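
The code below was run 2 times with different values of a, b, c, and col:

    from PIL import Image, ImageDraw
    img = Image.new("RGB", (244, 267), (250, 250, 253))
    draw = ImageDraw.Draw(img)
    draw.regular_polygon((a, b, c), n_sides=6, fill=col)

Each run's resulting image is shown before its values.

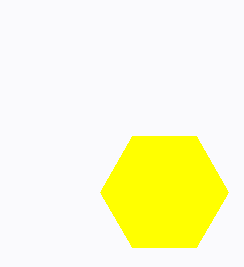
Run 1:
a = 164; b = 192; c = 64; col = 'yellow'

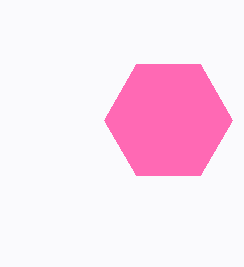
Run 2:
a = 168; b = 120; c = 64; col = 'hotpink'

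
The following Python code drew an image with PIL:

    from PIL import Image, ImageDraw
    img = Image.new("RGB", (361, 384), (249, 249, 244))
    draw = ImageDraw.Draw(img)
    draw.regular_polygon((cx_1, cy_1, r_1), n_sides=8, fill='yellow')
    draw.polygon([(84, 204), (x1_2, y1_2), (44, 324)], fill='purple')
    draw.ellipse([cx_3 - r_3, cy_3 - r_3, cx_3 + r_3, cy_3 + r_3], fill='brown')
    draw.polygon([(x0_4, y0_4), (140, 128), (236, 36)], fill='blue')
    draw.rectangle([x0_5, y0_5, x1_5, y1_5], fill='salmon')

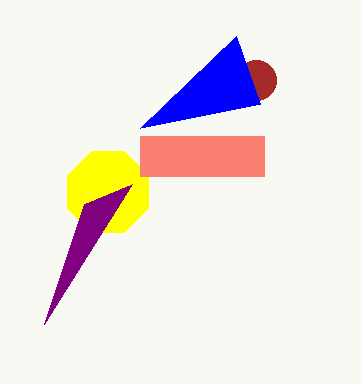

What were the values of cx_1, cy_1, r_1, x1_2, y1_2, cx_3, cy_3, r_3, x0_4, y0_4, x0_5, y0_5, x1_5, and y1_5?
cx_1 = 108
cy_1 = 192
r_1 = 44
x1_2 = 132
y1_2 = 184
cx_3 = 256
cy_3 = 80
r_3 = 20
x0_4 = 260
y0_4 = 104
x0_5 = 140
y0_5 = 136
x1_5 = 264
y1_5 = 176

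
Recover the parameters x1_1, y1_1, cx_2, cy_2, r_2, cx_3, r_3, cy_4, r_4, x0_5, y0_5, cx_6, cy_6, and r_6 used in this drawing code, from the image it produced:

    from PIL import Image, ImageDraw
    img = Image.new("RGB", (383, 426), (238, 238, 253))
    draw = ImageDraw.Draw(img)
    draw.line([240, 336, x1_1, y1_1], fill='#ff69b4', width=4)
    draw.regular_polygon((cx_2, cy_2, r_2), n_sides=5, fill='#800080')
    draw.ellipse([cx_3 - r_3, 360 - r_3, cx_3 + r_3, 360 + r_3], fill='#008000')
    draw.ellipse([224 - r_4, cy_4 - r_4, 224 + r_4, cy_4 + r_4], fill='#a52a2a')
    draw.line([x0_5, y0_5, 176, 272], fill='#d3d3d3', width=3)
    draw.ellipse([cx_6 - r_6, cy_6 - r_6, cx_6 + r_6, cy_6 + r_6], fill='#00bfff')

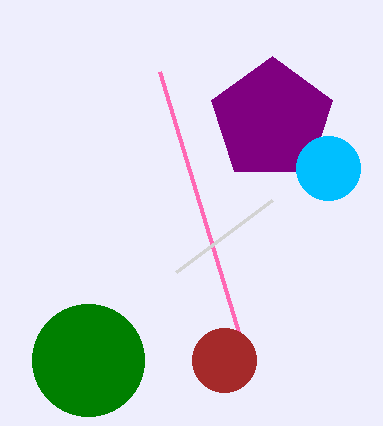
x1_1 = 160, y1_1 = 72, cx_2 = 272, cy_2 = 120, r_2 = 64, cx_3 = 88, r_3 = 56, cy_4 = 360, r_4 = 32, x0_5 = 272, y0_5 = 200, cx_6 = 328, cy_6 = 168, r_6 = 32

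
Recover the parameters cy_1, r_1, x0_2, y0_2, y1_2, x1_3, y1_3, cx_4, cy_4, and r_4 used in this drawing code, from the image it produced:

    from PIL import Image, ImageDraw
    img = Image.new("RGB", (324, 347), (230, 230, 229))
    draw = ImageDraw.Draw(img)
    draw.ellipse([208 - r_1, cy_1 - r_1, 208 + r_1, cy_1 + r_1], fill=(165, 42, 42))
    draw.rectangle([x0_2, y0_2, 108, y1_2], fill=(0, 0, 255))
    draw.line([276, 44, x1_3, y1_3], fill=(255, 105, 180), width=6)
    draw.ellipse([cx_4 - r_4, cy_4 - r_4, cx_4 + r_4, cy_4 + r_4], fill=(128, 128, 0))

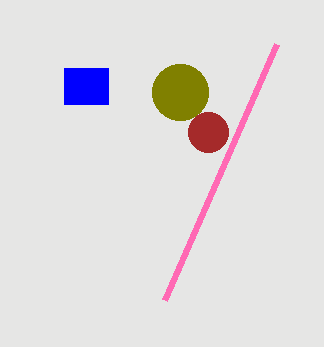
cy_1 = 132
r_1 = 20
x0_2 = 64
y0_2 = 68
y1_2 = 104
x1_3 = 164
y1_3 = 300
cx_4 = 180
cy_4 = 92
r_4 = 28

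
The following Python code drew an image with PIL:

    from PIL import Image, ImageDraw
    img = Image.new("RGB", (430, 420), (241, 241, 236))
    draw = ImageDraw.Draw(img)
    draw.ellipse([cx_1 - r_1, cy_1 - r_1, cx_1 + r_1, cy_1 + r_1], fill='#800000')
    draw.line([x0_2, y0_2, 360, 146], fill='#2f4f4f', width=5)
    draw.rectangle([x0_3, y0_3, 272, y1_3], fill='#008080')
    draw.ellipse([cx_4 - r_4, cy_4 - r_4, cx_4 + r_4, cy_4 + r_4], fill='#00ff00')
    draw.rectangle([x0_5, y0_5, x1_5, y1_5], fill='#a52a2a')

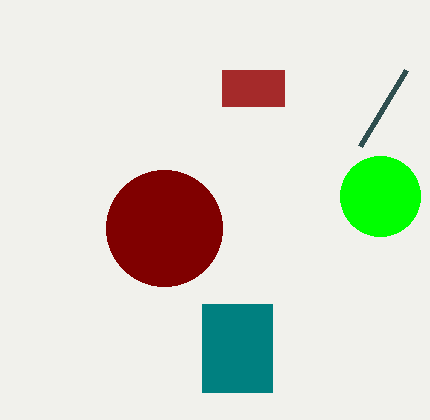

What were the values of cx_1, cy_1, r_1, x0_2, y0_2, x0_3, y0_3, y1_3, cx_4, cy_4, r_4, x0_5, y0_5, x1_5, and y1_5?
cx_1 = 164
cy_1 = 228
r_1 = 58
x0_2 = 406
y0_2 = 70
x0_3 = 202
y0_3 = 304
y1_3 = 392
cx_4 = 380
cy_4 = 196
r_4 = 40
x0_5 = 222
y0_5 = 70
x1_5 = 284
y1_5 = 106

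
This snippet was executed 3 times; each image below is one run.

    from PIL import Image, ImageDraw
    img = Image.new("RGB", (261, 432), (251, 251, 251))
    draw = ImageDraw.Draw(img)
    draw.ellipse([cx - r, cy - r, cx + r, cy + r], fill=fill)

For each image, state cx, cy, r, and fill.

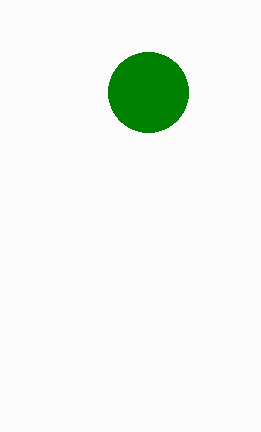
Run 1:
cx = 148, cy = 92, r = 40, fill = 'green'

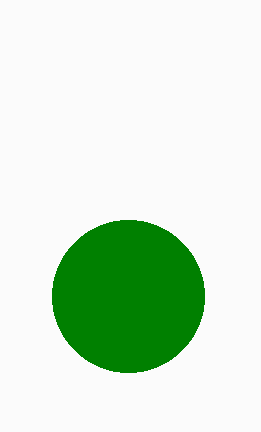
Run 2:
cx = 128; cy = 296; r = 76; fill = 'green'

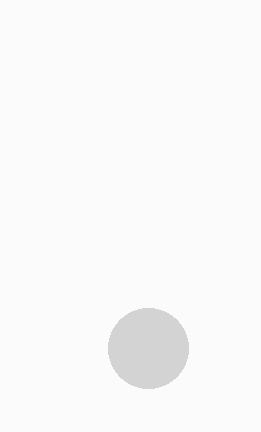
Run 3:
cx = 148
cy = 348
r = 40
fill = 'lightgray'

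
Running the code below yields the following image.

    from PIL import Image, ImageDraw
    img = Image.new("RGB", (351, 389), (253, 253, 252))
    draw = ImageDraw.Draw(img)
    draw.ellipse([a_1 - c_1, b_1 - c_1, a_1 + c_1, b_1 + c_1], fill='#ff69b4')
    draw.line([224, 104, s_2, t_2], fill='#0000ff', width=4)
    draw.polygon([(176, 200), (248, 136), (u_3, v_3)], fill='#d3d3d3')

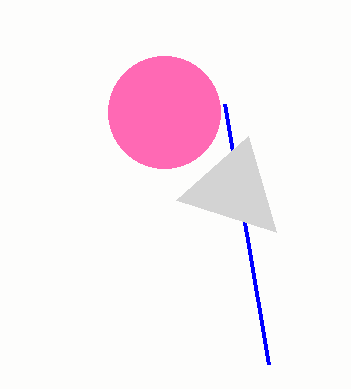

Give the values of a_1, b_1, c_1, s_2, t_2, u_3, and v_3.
a_1 = 164, b_1 = 112, c_1 = 56, s_2 = 268, t_2 = 364, u_3 = 276, v_3 = 232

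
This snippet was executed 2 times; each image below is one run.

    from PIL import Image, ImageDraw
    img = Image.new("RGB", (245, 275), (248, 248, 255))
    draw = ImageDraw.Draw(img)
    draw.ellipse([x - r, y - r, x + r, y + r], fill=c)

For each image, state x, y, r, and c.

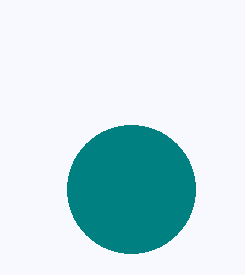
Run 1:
x = 131; y = 189; r = 64; c = 'teal'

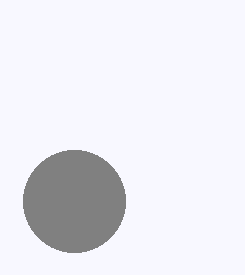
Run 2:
x = 74
y = 201
r = 51
c = 'gray'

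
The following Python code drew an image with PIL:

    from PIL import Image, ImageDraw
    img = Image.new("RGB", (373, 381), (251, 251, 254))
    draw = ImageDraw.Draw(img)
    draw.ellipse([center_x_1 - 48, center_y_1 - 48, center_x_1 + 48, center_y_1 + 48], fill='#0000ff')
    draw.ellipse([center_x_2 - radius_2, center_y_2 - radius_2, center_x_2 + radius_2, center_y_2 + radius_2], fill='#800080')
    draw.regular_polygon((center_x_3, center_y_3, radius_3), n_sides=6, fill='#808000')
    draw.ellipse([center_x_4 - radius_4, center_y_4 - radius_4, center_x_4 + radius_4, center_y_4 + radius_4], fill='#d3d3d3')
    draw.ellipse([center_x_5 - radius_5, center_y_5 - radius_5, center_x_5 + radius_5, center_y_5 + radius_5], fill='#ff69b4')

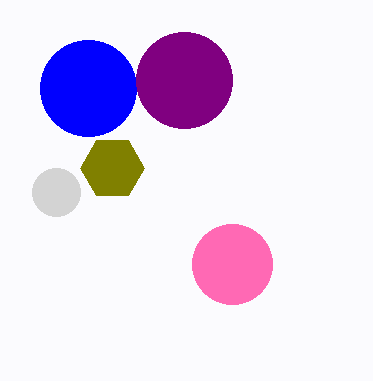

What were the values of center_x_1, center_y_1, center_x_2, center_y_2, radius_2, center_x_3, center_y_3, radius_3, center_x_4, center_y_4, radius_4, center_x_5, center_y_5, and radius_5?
center_x_1 = 88
center_y_1 = 88
center_x_2 = 184
center_y_2 = 80
radius_2 = 48
center_x_3 = 112
center_y_3 = 168
radius_3 = 32
center_x_4 = 56
center_y_4 = 192
radius_4 = 24
center_x_5 = 232
center_y_5 = 264
radius_5 = 40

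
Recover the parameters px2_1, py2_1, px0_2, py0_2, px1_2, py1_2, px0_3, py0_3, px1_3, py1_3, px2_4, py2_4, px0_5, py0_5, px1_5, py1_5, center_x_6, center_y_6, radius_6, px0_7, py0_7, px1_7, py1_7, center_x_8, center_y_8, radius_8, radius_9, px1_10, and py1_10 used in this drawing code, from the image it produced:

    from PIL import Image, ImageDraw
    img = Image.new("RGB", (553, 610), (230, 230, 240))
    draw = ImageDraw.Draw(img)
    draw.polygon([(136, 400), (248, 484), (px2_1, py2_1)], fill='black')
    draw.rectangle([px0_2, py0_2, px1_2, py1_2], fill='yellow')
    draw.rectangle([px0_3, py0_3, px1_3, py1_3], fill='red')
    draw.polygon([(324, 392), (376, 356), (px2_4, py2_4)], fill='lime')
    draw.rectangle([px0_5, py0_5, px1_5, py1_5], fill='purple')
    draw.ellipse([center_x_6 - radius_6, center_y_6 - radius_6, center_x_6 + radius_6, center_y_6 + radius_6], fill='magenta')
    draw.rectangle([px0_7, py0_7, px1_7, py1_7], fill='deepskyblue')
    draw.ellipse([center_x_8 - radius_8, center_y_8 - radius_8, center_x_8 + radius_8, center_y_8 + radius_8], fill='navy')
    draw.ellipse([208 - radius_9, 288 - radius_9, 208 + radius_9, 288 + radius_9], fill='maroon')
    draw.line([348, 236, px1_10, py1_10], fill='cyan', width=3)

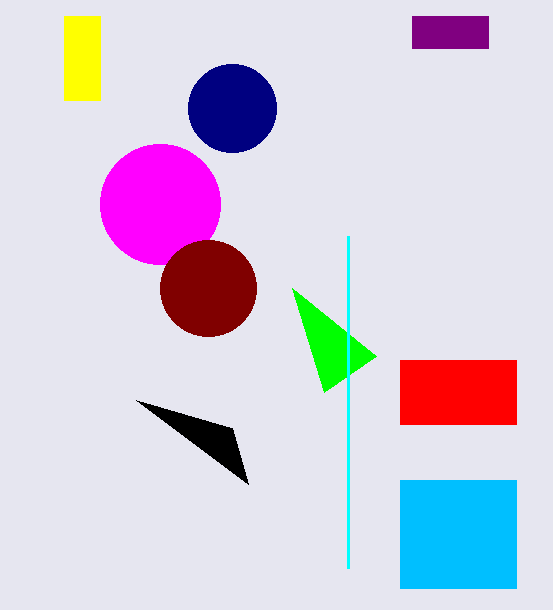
px2_1 = 232; py2_1 = 428; px0_2 = 64; py0_2 = 16; px1_2 = 100; py1_2 = 100; px0_3 = 400; py0_3 = 360; px1_3 = 516; py1_3 = 424; px2_4 = 292; py2_4 = 288; px0_5 = 412; py0_5 = 16; px1_5 = 488; py1_5 = 48; center_x_6 = 160; center_y_6 = 204; radius_6 = 60; px0_7 = 400; py0_7 = 480; px1_7 = 516; py1_7 = 588; center_x_8 = 232; center_y_8 = 108; radius_8 = 44; radius_9 = 48; px1_10 = 348; py1_10 = 568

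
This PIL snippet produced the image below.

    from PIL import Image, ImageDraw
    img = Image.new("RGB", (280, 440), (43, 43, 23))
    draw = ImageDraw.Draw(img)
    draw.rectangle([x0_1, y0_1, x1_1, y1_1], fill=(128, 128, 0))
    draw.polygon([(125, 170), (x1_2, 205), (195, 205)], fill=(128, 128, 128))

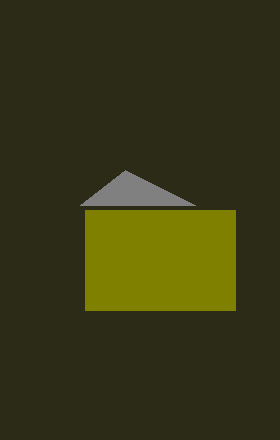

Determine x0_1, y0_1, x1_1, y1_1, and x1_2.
x0_1 = 85, y0_1 = 210, x1_1 = 235, y1_1 = 310, x1_2 = 80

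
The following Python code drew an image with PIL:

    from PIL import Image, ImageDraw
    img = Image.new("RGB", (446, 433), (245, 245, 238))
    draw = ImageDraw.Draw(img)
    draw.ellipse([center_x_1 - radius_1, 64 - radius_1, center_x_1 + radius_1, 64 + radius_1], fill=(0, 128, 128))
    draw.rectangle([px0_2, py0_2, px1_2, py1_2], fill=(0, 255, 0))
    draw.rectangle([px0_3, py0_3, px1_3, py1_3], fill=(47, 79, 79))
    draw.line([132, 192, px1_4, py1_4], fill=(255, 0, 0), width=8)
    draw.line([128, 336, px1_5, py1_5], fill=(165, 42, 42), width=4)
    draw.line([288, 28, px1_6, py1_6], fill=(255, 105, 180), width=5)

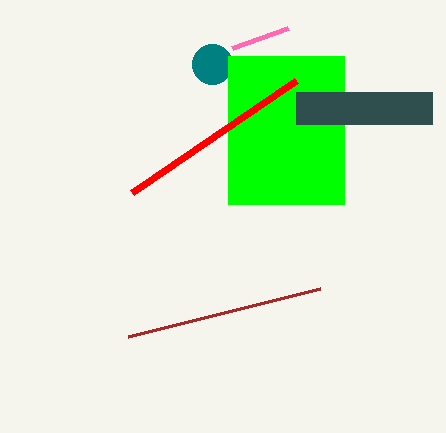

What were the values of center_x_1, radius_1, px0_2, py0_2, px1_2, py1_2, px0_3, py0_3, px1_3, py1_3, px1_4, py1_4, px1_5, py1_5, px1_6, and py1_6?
center_x_1 = 212; radius_1 = 20; px0_2 = 228; py0_2 = 56; px1_2 = 344; py1_2 = 204; px0_3 = 296; py0_3 = 92; px1_3 = 432; py1_3 = 124; px1_4 = 296; py1_4 = 80; px1_5 = 320; py1_5 = 288; px1_6 = 232; py1_6 = 48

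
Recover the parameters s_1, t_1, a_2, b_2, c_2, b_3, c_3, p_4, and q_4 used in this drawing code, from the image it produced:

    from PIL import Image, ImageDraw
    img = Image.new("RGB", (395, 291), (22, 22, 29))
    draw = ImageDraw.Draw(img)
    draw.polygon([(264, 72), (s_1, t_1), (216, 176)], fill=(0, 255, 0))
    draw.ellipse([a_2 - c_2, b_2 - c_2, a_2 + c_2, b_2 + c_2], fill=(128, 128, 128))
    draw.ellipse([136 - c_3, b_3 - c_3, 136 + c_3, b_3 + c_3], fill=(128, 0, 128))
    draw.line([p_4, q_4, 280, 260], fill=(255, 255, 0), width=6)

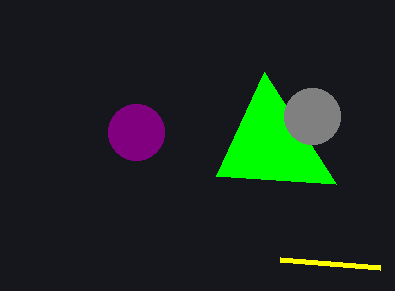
s_1 = 336
t_1 = 184
a_2 = 312
b_2 = 116
c_2 = 28
b_3 = 132
c_3 = 28
p_4 = 380
q_4 = 268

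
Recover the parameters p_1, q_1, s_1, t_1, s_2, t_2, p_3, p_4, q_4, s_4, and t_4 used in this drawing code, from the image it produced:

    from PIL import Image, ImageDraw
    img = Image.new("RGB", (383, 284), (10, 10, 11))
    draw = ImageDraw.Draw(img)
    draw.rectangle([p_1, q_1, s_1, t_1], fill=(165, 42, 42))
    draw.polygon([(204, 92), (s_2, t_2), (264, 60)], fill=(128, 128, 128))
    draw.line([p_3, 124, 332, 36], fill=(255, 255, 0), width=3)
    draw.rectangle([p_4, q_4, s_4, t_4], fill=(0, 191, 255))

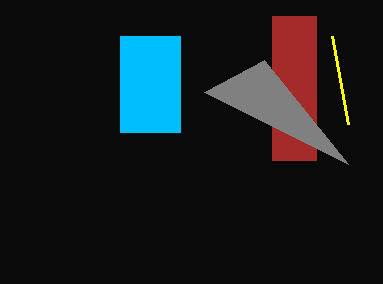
p_1 = 272; q_1 = 16; s_1 = 316; t_1 = 160; s_2 = 348; t_2 = 164; p_3 = 348; p_4 = 120; q_4 = 36; s_4 = 180; t_4 = 132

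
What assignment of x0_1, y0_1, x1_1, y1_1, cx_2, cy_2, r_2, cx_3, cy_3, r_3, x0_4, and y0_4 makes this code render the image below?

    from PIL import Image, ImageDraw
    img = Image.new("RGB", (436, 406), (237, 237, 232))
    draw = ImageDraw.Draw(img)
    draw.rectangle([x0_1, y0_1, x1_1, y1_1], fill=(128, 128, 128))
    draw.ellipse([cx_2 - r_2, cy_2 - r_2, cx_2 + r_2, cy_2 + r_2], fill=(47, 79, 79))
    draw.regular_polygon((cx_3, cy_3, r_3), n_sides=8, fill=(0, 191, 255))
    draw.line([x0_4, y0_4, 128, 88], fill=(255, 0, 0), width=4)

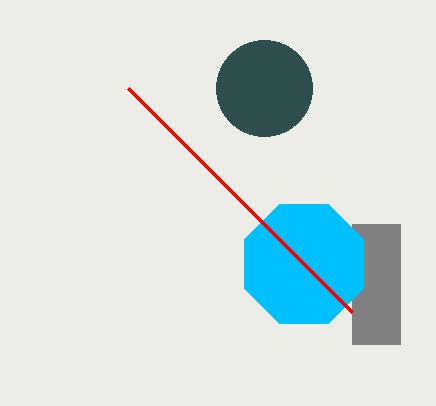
x0_1 = 352, y0_1 = 224, x1_1 = 400, y1_1 = 344, cx_2 = 264, cy_2 = 88, r_2 = 48, cx_3 = 304, cy_3 = 264, r_3 = 64, x0_4 = 352, y0_4 = 312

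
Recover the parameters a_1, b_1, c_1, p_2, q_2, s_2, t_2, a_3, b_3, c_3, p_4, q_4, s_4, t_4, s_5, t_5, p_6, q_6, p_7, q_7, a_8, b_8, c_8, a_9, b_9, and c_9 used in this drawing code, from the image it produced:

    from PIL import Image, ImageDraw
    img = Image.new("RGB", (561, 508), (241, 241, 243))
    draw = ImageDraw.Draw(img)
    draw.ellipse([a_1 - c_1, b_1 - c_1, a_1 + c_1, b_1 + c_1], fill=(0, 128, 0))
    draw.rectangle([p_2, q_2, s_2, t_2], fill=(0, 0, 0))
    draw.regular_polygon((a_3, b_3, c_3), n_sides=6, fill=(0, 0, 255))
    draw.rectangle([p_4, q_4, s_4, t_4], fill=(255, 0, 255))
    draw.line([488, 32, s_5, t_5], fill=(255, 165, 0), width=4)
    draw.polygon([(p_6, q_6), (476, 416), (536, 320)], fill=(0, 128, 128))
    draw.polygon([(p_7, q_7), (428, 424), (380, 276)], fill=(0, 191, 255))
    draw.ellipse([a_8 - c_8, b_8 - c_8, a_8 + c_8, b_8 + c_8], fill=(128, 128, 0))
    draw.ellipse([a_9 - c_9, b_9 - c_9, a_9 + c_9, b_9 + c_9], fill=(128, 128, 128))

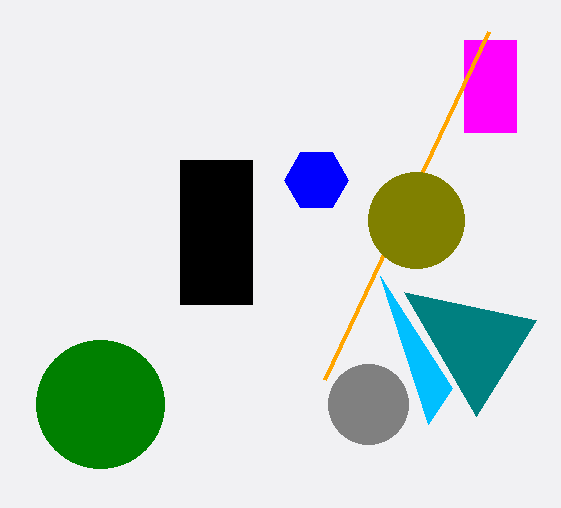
a_1 = 100
b_1 = 404
c_1 = 64
p_2 = 180
q_2 = 160
s_2 = 252
t_2 = 304
a_3 = 316
b_3 = 180
c_3 = 32
p_4 = 464
q_4 = 40
s_4 = 516
t_4 = 132
s_5 = 324
t_5 = 380
p_6 = 404
q_6 = 292
p_7 = 452
q_7 = 388
a_8 = 416
b_8 = 220
c_8 = 48
a_9 = 368
b_9 = 404
c_9 = 40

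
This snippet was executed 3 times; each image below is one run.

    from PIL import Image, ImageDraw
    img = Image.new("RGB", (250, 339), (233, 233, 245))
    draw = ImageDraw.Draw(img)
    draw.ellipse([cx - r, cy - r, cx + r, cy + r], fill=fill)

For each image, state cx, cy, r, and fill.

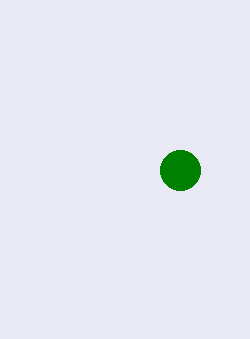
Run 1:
cx = 180; cy = 170; r = 20; fill = 'green'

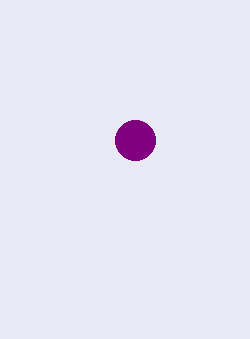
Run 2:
cx = 135
cy = 140
r = 20
fill = 'purple'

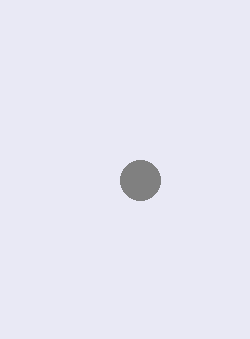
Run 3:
cx = 140
cy = 180
r = 20
fill = 'gray'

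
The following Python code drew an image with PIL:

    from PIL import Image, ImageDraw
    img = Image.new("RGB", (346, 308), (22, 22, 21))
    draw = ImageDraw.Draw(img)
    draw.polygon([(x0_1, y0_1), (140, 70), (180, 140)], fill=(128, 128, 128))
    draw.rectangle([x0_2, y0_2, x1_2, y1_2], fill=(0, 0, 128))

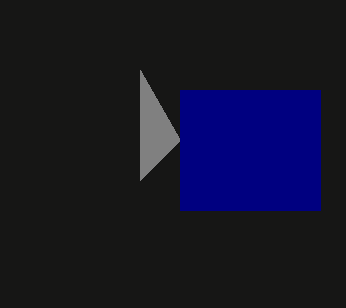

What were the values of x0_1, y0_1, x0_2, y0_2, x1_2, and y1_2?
x0_1 = 140, y0_1 = 180, x0_2 = 180, y0_2 = 90, x1_2 = 320, y1_2 = 210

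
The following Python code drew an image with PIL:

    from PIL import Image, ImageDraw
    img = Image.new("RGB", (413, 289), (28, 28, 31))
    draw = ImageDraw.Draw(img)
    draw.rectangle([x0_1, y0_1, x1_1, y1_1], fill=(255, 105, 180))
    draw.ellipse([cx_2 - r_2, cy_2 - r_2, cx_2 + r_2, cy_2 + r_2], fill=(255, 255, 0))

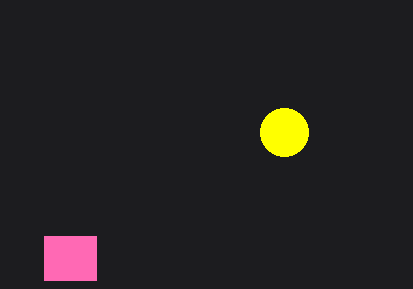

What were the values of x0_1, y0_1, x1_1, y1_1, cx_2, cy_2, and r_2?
x0_1 = 44, y0_1 = 236, x1_1 = 96, y1_1 = 280, cx_2 = 284, cy_2 = 132, r_2 = 24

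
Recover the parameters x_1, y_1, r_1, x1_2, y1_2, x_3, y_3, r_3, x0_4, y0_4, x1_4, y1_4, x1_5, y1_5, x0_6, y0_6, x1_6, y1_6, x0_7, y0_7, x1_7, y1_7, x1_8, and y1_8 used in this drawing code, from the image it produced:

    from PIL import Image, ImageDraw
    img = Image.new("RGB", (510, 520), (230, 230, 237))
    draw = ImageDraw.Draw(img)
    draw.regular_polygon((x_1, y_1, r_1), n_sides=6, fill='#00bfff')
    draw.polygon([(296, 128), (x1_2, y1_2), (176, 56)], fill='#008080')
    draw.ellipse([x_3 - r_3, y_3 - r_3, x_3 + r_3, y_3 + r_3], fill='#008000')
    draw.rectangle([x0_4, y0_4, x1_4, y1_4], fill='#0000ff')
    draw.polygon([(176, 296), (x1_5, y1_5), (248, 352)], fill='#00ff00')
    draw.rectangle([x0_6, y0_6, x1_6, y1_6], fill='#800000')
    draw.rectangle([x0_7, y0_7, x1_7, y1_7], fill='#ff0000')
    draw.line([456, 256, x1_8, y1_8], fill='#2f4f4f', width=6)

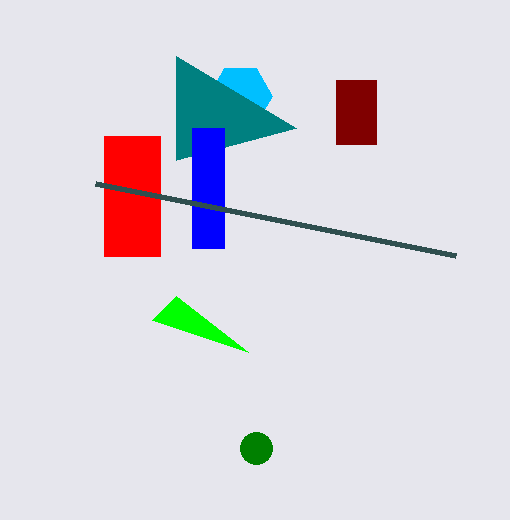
x_1 = 240, y_1 = 96, r_1 = 32, x1_2 = 176, y1_2 = 160, x_3 = 256, y_3 = 448, r_3 = 16, x0_4 = 192, y0_4 = 128, x1_4 = 224, y1_4 = 248, x1_5 = 152, y1_5 = 320, x0_6 = 336, y0_6 = 80, x1_6 = 376, y1_6 = 144, x0_7 = 104, y0_7 = 136, x1_7 = 160, y1_7 = 256, x1_8 = 96, y1_8 = 184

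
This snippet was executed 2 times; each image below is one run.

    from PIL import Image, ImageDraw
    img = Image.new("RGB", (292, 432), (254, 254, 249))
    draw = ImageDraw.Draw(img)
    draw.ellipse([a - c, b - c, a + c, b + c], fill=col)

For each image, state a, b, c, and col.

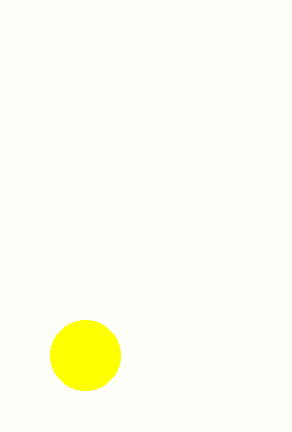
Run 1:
a = 85; b = 355; c = 35; col = 'yellow'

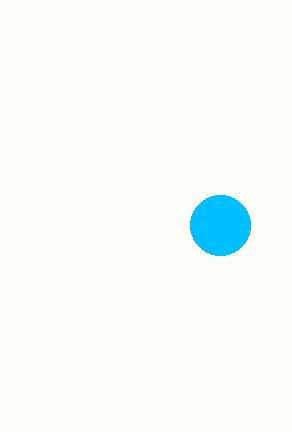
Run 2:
a = 220, b = 225, c = 30, col = 'deepskyblue'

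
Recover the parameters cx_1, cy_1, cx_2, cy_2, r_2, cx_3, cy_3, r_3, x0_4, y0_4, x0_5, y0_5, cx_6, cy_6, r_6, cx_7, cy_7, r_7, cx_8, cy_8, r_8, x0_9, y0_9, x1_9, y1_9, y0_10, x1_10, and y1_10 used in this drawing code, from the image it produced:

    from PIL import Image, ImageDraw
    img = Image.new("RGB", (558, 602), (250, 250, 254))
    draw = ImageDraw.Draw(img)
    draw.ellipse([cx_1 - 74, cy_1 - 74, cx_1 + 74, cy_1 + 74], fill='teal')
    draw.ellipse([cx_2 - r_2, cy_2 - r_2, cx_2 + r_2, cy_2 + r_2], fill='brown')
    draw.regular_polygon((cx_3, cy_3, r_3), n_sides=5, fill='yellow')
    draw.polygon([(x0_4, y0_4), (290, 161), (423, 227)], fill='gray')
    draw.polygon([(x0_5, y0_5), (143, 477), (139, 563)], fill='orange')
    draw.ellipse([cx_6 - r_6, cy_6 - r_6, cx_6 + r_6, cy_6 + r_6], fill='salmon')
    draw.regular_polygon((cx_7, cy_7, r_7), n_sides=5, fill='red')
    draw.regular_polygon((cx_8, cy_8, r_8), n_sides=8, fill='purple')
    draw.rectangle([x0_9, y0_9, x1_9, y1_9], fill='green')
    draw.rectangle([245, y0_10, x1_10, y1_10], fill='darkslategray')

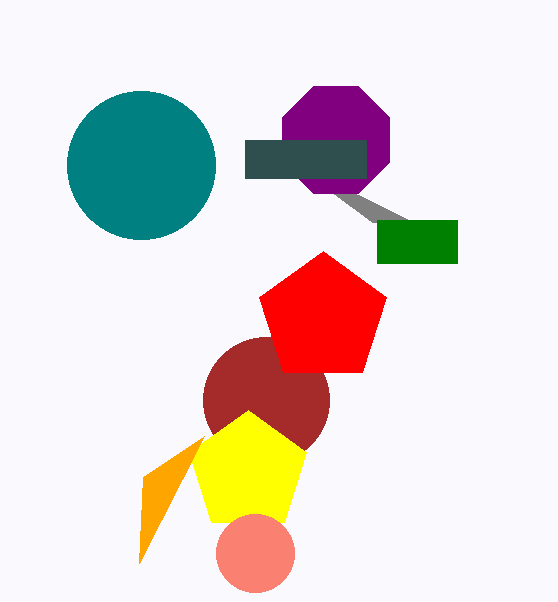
cx_1 = 141; cy_1 = 165; cx_2 = 266; cy_2 = 400; r_2 = 63; cx_3 = 248; cy_3 = 472; r_3 = 62; x0_4 = 372; y0_4 = 222; x0_5 = 204; y0_5 = 436; cx_6 = 255; cy_6 = 553; r_6 = 39; cx_7 = 323; cy_7 = 318; r_7 = 67; cx_8 = 336; cy_8 = 140; r_8 = 58; x0_9 = 377; y0_9 = 220; x1_9 = 457; y1_9 = 263; y0_10 = 140; x1_10 = 366; y1_10 = 178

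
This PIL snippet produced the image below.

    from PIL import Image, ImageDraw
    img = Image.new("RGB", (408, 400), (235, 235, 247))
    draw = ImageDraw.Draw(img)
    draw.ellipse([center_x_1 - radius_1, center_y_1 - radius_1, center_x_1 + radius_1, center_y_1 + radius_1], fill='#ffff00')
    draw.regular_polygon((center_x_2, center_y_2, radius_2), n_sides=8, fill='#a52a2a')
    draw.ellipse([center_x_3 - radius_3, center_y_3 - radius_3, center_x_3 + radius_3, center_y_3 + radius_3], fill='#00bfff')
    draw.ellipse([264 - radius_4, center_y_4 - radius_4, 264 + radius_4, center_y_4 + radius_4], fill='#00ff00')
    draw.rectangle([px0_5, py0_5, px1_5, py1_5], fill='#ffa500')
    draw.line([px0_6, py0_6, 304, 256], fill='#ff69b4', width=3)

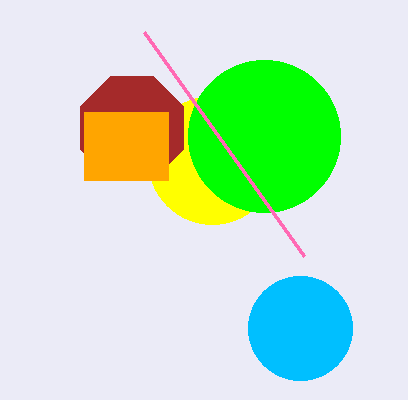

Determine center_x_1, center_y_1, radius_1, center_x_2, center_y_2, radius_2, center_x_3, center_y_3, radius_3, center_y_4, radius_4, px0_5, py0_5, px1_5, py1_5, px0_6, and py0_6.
center_x_1 = 212, center_y_1 = 160, radius_1 = 64, center_x_2 = 132, center_y_2 = 128, radius_2 = 56, center_x_3 = 300, center_y_3 = 328, radius_3 = 52, center_y_4 = 136, radius_4 = 76, px0_5 = 84, py0_5 = 112, px1_5 = 168, py1_5 = 180, px0_6 = 144, py0_6 = 32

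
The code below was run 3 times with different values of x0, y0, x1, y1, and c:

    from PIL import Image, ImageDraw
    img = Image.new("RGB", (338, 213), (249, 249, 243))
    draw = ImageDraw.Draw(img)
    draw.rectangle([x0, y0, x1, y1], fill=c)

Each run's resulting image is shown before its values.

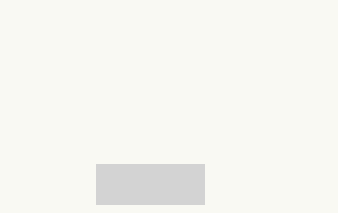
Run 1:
x0 = 96, y0 = 164, x1 = 204, y1 = 204, c = 'lightgray'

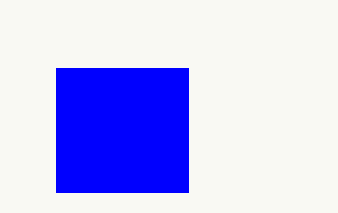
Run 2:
x0 = 56
y0 = 68
x1 = 188
y1 = 192
c = 'blue'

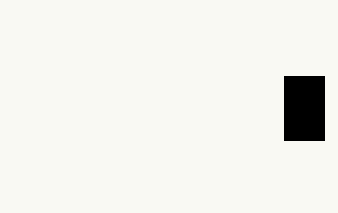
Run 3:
x0 = 284; y0 = 76; x1 = 324; y1 = 140; c = 'black'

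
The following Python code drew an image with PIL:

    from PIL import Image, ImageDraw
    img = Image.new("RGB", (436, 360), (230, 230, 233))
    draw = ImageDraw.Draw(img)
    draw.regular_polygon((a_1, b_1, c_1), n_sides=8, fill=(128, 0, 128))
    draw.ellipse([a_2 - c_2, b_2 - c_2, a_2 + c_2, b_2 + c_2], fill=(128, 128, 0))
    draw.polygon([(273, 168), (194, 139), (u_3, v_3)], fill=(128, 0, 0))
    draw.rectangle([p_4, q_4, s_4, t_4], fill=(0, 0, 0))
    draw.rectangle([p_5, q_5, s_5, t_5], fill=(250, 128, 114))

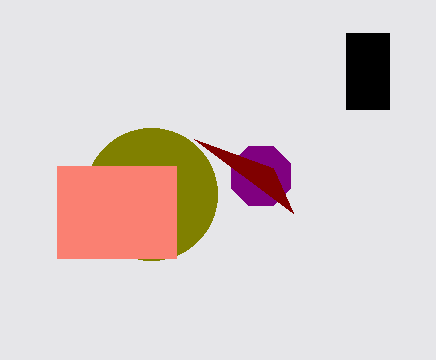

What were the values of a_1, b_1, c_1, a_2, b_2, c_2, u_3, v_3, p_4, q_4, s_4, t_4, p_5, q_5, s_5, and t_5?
a_1 = 261, b_1 = 176, c_1 = 32, a_2 = 151, b_2 = 194, c_2 = 66, u_3 = 293, v_3 = 213, p_4 = 346, q_4 = 33, s_4 = 389, t_4 = 109, p_5 = 57, q_5 = 166, s_5 = 176, t_5 = 258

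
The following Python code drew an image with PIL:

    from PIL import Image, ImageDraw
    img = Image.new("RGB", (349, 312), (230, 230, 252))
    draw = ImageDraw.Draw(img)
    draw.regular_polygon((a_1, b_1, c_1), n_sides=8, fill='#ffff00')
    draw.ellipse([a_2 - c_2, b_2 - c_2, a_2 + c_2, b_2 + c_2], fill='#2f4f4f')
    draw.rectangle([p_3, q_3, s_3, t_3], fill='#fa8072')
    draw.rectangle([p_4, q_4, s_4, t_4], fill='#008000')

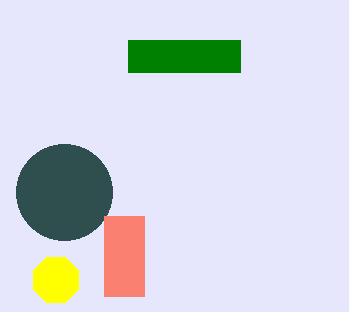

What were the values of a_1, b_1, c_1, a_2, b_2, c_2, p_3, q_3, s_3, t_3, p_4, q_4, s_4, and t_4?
a_1 = 56, b_1 = 280, c_1 = 24, a_2 = 64, b_2 = 192, c_2 = 48, p_3 = 104, q_3 = 216, s_3 = 144, t_3 = 296, p_4 = 128, q_4 = 40, s_4 = 240, t_4 = 72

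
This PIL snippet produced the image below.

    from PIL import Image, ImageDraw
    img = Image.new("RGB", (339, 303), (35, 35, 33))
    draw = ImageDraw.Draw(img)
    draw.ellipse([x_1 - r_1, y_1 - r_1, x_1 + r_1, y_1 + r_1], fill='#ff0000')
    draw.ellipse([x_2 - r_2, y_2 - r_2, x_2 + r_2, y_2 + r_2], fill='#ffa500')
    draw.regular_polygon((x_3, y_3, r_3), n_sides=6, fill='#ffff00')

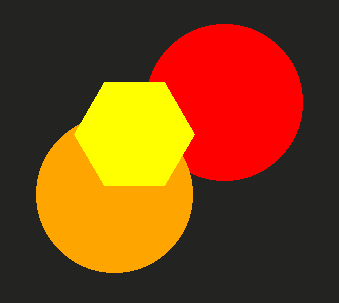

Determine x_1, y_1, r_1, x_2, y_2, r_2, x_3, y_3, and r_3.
x_1 = 224; y_1 = 102; r_1 = 78; x_2 = 114; y_2 = 194; r_2 = 78; x_3 = 134; y_3 = 134; r_3 = 60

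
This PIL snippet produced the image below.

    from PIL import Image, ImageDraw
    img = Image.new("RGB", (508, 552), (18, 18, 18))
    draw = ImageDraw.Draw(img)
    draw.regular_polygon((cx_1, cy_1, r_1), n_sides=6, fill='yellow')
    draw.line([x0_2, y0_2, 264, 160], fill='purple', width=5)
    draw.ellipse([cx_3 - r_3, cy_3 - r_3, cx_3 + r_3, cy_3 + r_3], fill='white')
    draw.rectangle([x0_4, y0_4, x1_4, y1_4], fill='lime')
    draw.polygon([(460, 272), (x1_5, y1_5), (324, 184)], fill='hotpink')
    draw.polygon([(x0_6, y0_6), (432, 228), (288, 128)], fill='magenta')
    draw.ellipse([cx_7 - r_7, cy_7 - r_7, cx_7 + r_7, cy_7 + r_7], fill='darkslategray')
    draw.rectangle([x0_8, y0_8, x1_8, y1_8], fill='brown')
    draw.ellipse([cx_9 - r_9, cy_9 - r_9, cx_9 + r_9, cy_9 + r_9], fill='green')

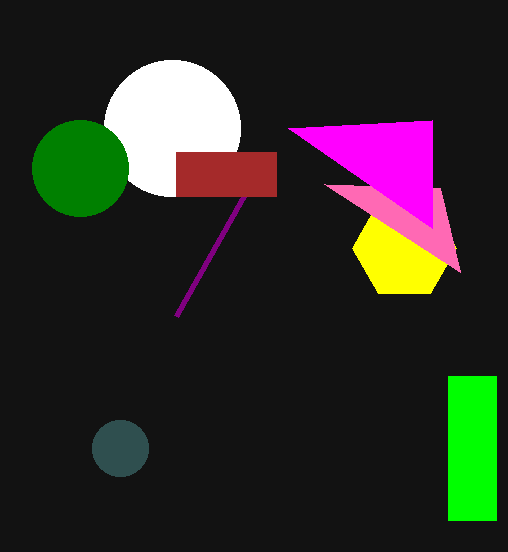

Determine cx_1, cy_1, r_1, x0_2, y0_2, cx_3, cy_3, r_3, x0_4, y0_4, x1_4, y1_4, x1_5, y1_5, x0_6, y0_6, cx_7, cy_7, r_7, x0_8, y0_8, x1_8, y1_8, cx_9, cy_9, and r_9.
cx_1 = 404
cy_1 = 248
r_1 = 52
x0_2 = 176
y0_2 = 316
cx_3 = 172
cy_3 = 128
r_3 = 68
x0_4 = 448
y0_4 = 376
x1_4 = 496
y1_4 = 520
x1_5 = 440
y1_5 = 188
x0_6 = 432
y0_6 = 120
cx_7 = 120
cy_7 = 448
r_7 = 28
x0_8 = 176
y0_8 = 152
x1_8 = 276
y1_8 = 196
cx_9 = 80
cy_9 = 168
r_9 = 48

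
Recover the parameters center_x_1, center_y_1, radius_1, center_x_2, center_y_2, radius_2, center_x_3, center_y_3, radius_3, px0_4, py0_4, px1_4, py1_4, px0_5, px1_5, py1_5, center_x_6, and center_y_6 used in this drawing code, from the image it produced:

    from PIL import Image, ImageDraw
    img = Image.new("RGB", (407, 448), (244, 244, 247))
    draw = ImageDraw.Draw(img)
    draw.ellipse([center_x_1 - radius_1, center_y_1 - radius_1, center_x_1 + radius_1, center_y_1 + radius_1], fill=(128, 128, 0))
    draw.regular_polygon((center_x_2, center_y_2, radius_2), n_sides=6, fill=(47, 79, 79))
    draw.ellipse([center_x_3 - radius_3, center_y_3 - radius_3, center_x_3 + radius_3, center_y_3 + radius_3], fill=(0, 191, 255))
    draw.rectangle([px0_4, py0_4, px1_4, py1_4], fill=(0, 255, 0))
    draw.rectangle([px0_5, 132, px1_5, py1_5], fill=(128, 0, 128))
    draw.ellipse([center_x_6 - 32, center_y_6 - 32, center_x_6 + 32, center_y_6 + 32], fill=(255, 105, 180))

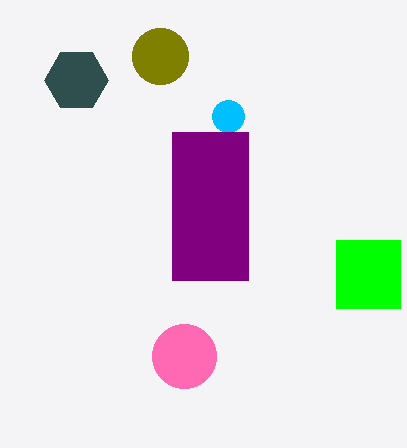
center_x_1 = 160
center_y_1 = 56
radius_1 = 28
center_x_2 = 76
center_y_2 = 80
radius_2 = 32
center_x_3 = 228
center_y_3 = 116
radius_3 = 16
px0_4 = 336
py0_4 = 240
px1_4 = 400
py1_4 = 308
px0_5 = 172
px1_5 = 248
py1_5 = 280
center_x_6 = 184
center_y_6 = 356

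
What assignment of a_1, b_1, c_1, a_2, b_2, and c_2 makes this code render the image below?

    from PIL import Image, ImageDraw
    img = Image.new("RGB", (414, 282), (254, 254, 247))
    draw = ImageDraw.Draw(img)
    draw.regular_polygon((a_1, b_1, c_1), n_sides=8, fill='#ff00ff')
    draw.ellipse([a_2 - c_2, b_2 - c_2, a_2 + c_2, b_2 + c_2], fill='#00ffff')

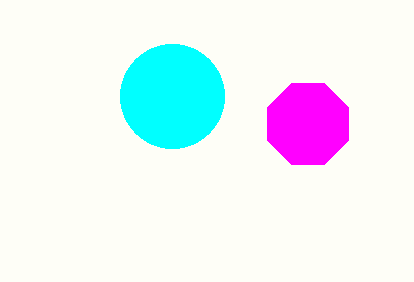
a_1 = 308, b_1 = 124, c_1 = 44, a_2 = 172, b_2 = 96, c_2 = 52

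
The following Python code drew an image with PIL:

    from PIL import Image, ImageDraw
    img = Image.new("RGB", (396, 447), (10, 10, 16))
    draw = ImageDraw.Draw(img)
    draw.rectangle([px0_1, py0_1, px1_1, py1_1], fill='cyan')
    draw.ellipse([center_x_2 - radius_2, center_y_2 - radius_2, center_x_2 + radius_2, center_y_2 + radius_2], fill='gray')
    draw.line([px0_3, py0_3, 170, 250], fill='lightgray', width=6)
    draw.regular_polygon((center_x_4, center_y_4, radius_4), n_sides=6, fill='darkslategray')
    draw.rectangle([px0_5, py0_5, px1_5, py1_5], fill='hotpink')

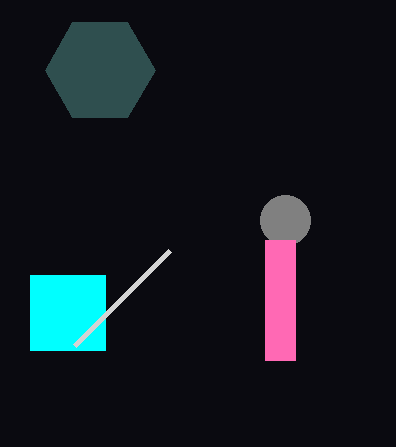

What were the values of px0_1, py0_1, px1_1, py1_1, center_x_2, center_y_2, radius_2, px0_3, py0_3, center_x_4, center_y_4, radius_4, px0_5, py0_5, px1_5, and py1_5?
px0_1 = 30
py0_1 = 275
px1_1 = 105
py1_1 = 350
center_x_2 = 285
center_y_2 = 220
radius_2 = 25
px0_3 = 75
py0_3 = 345
center_x_4 = 100
center_y_4 = 70
radius_4 = 55
px0_5 = 265
py0_5 = 240
px1_5 = 295
py1_5 = 360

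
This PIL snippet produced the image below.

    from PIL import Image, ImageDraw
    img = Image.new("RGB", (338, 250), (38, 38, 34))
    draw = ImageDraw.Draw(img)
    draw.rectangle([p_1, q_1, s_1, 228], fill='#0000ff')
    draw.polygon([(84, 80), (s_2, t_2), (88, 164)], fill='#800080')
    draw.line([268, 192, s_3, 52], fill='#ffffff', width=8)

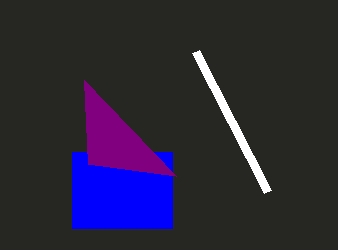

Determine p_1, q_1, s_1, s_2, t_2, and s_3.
p_1 = 72; q_1 = 152; s_1 = 172; s_2 = 176; t_2 = 176; s_3 = 196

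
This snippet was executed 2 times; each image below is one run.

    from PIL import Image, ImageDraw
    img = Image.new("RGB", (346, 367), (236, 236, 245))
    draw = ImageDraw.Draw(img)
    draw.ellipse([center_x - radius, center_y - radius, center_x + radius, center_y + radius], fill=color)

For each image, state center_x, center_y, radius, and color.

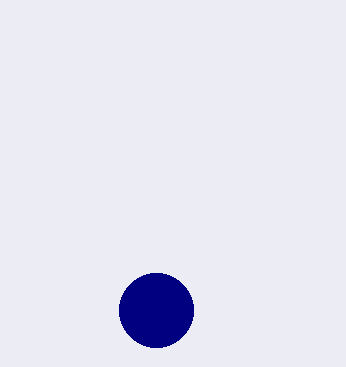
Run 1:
center_x = 156, center_y = 310, radius = 37, color = 'navy'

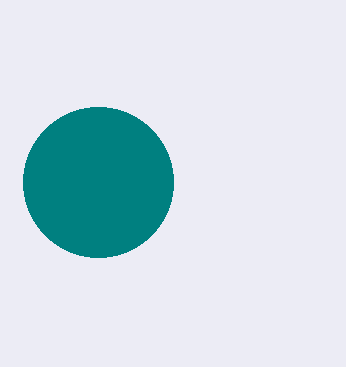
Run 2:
center_x = 98, center_y = 182, radius = 75, color = 'teal'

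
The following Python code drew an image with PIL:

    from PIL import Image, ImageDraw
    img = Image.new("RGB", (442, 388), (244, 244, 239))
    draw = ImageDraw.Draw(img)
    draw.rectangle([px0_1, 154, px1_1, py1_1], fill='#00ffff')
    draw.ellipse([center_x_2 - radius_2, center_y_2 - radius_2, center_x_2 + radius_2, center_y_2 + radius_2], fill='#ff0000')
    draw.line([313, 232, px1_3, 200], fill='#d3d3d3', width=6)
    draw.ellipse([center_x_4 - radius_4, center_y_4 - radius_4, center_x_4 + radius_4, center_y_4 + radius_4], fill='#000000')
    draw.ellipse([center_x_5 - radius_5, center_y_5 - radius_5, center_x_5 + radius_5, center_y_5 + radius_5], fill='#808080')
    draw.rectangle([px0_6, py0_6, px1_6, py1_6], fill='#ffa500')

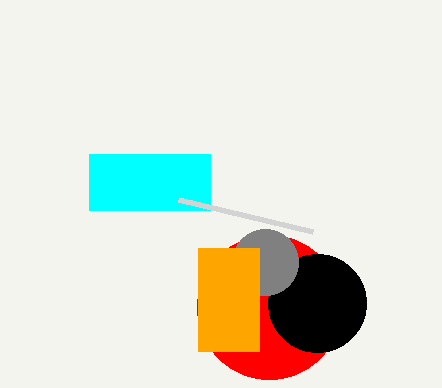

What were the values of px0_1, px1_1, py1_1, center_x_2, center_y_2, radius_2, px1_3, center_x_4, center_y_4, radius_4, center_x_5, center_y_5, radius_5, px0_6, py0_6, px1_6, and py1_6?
px0_1 = 89, px1_1 = 210, py1_1 = 210, center_x_2 = 269, center_y_2 = 307, radius_2 = 72, px1_3 = 179, center_x_4 = 317, center_y_4 = 303, radius_4 = 49, center_x_5 = 265, center_y_5 = 262, radius_5 = 33, px0_6 = 198, py0_6 = 248, px1_6 = 259, py1_6 = 351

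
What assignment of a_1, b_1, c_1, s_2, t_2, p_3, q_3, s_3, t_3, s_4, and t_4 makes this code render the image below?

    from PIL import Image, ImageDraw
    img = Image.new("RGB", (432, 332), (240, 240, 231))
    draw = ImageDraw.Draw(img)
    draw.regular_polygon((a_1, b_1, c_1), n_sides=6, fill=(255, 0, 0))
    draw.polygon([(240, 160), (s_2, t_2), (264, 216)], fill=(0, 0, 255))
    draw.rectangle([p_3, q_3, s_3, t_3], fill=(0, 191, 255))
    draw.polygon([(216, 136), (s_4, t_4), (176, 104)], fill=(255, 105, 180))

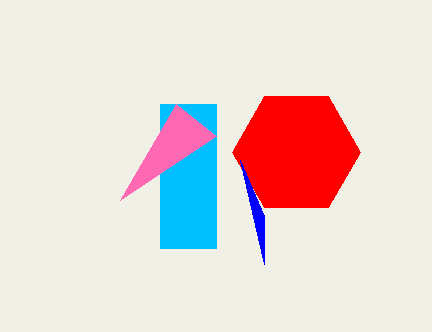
a_1 = 296
b_1 = 152
c_1 = 64
s_2 = 264
t_2 = 264
p_3 = 160
q_3 = 104
s_3 = 216
t_3 = 248
s_4 = 120
t_4 = 200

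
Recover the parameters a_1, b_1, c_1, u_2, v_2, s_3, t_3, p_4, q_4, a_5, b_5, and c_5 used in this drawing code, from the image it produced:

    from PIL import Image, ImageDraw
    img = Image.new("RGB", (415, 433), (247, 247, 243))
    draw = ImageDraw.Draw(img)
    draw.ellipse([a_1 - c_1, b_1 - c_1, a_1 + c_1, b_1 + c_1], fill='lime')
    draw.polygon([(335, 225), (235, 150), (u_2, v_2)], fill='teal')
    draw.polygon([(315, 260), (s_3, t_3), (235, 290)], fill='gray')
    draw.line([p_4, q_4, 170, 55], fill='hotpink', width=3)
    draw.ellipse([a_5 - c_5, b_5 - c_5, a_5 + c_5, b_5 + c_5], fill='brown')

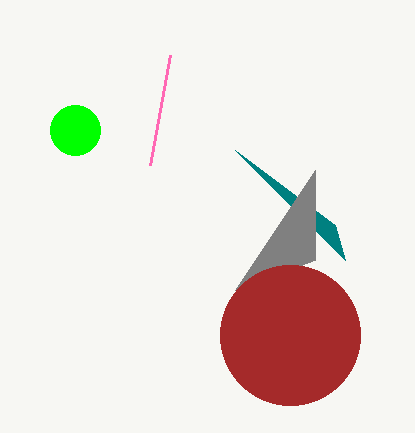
a_1 = 75, b_1 = 130, c_1 = 25, u_2 = 345, v_2 = 260, s_3 = 315, t_3 = 170, p_4 = 150, q_4 = 165, a_5 = 290, b_5 = 335, c_5 = 70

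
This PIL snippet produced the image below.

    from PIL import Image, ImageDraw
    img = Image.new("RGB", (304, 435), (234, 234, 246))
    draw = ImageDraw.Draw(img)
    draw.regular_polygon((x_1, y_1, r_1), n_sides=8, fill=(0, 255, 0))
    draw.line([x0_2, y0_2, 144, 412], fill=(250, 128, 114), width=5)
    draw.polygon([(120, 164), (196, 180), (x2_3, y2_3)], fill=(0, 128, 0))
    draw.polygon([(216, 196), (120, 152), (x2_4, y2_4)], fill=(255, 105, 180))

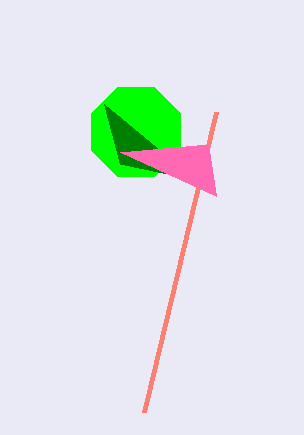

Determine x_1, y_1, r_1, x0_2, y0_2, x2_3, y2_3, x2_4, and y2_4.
x_1 = 136, y_1 = 132, r_1 = 48, x0_2 = 216, y0_2 = 112, x2_3 = 104, y2_3 = 104, x2_4 = 208, y2_4 = 144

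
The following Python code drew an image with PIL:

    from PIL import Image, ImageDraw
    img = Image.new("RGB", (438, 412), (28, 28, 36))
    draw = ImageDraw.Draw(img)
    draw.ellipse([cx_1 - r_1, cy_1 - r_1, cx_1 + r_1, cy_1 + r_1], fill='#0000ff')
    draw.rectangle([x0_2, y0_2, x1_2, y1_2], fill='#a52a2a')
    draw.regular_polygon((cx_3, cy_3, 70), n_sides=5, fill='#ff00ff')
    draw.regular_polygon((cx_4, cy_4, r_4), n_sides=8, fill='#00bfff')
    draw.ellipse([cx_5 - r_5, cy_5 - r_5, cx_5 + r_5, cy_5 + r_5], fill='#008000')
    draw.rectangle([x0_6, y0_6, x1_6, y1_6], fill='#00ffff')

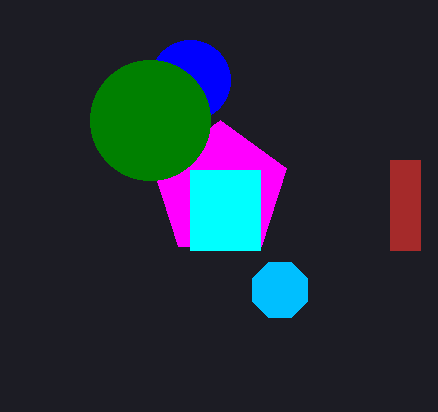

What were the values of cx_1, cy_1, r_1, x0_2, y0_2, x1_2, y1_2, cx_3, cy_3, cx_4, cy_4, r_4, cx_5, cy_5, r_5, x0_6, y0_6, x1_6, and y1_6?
cx_1 = 190, cy_1 = 80, r_1 = 40, x0_2 = 390, y0_2 = 160, x1_2 = 420, y1_2 = 250, cx_3 = 220, cy_3 = 190, cx_4 = 280, cy_4 = 290, r_4 = 30, cx_5 = 150, cy_5 = 120, r_5 = 60, x0_6 = 190, y0_6 = 170, x1_6 = 260, y1_6 = 250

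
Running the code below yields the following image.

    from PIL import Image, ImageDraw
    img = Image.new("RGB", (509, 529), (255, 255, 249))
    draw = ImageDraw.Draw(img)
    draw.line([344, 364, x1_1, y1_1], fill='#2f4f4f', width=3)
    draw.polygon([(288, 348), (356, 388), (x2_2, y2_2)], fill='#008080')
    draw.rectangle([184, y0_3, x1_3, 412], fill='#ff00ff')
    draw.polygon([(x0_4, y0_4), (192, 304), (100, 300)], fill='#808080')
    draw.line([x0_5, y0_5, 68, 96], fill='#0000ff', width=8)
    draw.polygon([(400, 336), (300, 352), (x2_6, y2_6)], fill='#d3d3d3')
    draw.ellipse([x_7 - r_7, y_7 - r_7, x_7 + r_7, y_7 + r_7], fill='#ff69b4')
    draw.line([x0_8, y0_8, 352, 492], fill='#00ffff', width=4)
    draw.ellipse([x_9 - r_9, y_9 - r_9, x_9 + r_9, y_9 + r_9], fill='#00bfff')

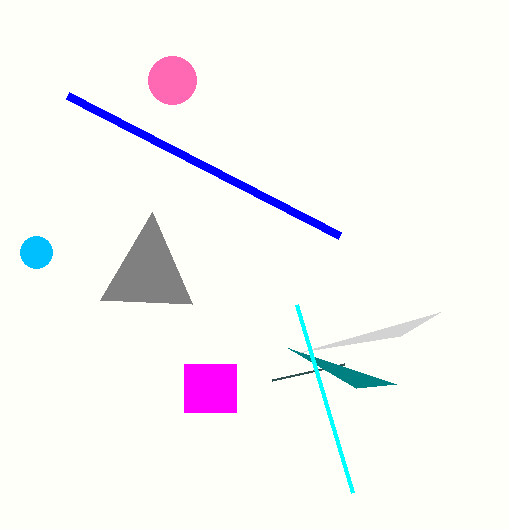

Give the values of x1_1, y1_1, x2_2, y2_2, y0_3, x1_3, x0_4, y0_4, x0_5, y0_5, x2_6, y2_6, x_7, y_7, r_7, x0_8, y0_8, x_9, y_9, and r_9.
x1_1 = 272; y1_1 = 380; x2_2 = 396; y2_2 = 384; y0_3 = 364; x1_3 = 236; x0_4 = 152; y0_4 = 212; x0_5 = 340; y0_5 = 236; x2_6 = 440; y2_6 = 312; x_7 = 172; y_7 = 80; r_7 = 24; x0_8 = 296; y0_8 = 304; x_9 = 36; y_9 = 252; r_9 = 16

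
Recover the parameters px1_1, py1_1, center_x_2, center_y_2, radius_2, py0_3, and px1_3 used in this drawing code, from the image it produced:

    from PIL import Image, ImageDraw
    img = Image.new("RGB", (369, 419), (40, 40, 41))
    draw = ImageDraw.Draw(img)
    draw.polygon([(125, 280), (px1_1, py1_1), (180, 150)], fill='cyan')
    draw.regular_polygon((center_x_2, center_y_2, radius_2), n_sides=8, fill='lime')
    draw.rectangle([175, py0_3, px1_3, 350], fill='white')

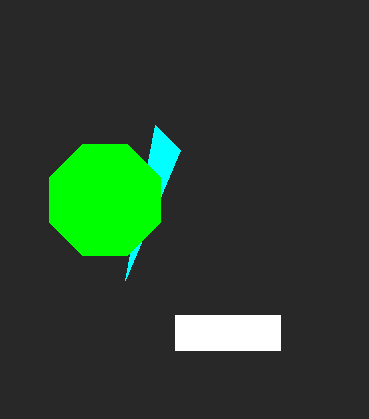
px1_1 = 155
py1_1 = 125
center_x_2 = 105
center_y_2 = 200
radius_2 = 60
py0_3 = 315
px1_3 = 280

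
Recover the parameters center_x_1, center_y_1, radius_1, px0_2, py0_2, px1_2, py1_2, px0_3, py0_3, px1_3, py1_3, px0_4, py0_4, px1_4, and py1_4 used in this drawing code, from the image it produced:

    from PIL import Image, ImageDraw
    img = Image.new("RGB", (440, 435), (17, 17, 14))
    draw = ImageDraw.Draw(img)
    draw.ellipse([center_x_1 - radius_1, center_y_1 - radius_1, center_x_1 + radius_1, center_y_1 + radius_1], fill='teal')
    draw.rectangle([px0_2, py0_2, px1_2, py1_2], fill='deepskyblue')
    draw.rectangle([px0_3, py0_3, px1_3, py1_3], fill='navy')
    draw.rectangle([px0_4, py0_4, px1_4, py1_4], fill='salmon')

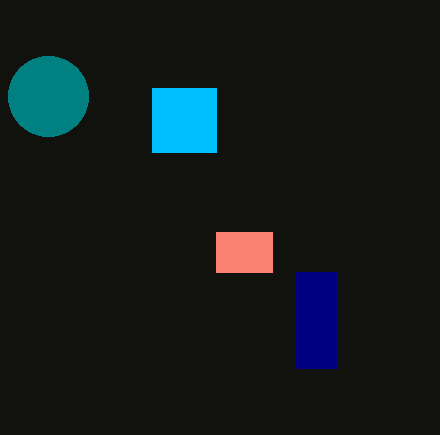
center_x_1 = 48
center_y_1 = 96
radius_1 = 40
px0_2 = 152
py0_2 = 88
px1_2 = 216
py1_2 = 152
px0_3 = 296
py0_3 = 272
px1_3 = 336
py1_3 = 368
px0_4 = 216
py0_4 = 232
px1_4 = 272
py1_4 = 272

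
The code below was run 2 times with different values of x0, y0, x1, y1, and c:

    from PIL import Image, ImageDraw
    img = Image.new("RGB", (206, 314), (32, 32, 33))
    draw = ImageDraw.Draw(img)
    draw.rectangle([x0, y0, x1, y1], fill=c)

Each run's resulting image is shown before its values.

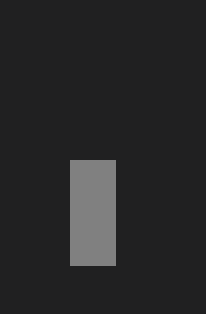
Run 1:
x0 = 70, y0 = 160, x1 = 115, y1 = 265, c = 'gray'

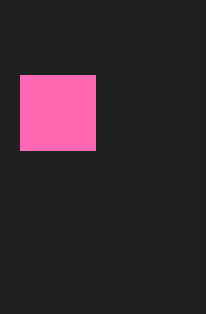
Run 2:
x0 = 20; y0 = 75; x1 = 95; y1 = 150; c = 'hotpink'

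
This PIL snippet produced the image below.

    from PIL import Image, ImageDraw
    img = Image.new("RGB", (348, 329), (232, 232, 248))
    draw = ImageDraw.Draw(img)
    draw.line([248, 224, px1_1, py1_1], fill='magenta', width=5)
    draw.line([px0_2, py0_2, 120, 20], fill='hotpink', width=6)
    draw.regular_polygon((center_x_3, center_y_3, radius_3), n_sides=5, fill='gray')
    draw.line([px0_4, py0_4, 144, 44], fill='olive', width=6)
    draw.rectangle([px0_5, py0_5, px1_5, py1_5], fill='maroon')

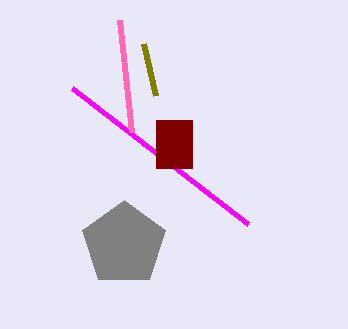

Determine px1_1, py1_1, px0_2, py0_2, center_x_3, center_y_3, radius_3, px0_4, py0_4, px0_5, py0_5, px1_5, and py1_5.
px1_1 = 72; py1_1 = 88; px0_2 = 132; py0_2 = 132; center_x_3 = 124; center_y_3 = 244; radius_3 = 44; px0_4 = 156; py0_4 = 96; px0_5 = 156; py0_5 = 120; px1_5 = 192; py1_5 = 168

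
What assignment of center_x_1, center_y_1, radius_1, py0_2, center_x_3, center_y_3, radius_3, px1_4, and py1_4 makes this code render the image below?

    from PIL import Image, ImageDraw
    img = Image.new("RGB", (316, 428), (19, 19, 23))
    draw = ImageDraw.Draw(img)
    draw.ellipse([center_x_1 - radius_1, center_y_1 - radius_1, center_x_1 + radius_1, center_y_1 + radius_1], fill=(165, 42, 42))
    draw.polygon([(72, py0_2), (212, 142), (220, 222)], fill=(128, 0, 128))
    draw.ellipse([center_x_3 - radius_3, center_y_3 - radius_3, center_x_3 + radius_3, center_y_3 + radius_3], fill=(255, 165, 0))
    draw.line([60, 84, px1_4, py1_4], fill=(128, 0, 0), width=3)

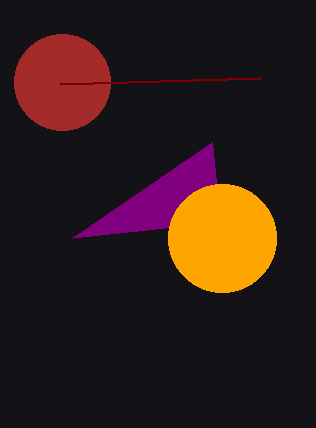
center_x_1 = 62, center_y_1 = 82, radius_1 = 48, py0_2 = 238, center_x_3 = 222, center_y_3 = 238, radius_3 = 54, px1_4 = 260, py1_4 = 78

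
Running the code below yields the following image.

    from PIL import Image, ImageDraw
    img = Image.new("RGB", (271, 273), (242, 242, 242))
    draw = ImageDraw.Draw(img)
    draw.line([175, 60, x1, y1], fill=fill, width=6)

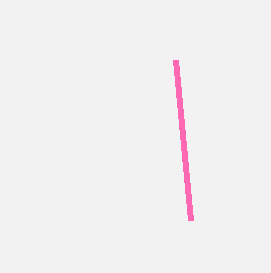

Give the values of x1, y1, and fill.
x1 = 190; y1 = 220; fill = 'hotpink'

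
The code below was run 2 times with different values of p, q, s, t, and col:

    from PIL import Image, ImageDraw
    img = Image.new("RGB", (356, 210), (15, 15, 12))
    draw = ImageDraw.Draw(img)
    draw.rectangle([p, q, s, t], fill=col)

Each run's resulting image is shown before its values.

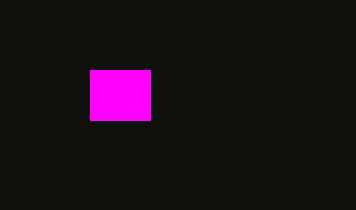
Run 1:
p = 90, q = 70, s = 150, t = 120, col = 'magenta'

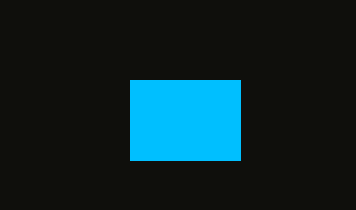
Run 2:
p = 130, q = 80, s = 240, t = 160, col = 'deepskyblue'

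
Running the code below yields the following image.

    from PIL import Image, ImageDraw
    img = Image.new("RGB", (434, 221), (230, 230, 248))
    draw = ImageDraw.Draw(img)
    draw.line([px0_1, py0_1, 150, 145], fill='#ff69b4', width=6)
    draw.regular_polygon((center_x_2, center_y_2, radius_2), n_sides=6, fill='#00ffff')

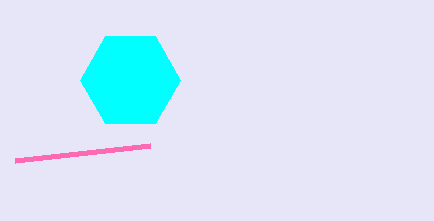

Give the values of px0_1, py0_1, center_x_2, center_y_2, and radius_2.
px0_1 = 15, py0_1 = 160, center_x_2 = 130, center_y_2 = 80, radius_2 = 50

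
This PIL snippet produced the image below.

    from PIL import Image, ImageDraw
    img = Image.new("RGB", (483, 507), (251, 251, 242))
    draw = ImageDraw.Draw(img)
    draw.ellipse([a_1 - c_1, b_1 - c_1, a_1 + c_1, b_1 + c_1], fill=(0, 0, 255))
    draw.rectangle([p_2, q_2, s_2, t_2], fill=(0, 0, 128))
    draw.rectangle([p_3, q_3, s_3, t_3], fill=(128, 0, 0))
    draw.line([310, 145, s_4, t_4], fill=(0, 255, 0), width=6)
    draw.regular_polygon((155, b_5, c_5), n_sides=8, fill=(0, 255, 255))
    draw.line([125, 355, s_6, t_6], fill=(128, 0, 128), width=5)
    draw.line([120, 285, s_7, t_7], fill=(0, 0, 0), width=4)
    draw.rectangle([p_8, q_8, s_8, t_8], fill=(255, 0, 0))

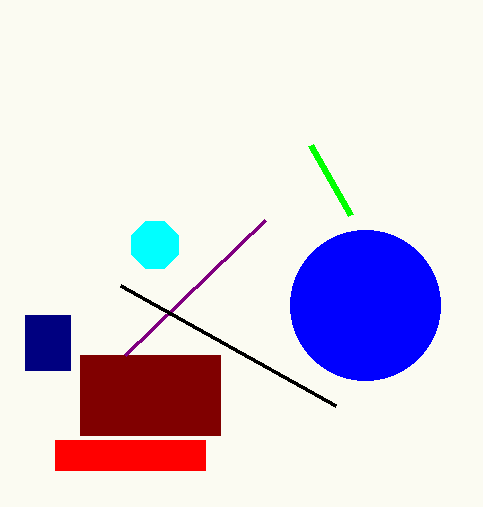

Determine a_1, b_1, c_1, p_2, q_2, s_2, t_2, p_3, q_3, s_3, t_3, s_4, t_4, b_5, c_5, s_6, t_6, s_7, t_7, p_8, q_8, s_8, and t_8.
a_1 = 365, b_1 = 305, c_1 = 75, p_2 = 25, q_2 = 315, s_2 = 70, t_2 = 370, p_3 = 80, q_3 = 355, s_3 = 220, t_3 = 435, s_4 = 350, t_4 = 215, b_5 = 245, c_5 = 25, s_6 = 265, t_6 = 220, s_7 = 335, t_7 = 405, p_8 = 55, q_8 = 440, s_8 = 205, t_8 = 470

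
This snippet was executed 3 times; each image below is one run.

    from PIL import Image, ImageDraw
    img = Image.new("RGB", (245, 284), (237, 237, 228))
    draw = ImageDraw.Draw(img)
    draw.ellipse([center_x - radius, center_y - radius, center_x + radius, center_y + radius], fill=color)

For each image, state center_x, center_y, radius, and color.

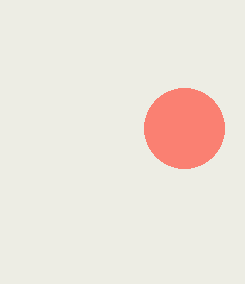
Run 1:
center_x = 184
center_y = 128
radius = 40
color = 'salmon'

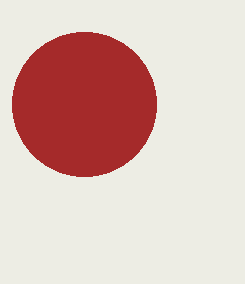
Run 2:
center_x = 84; center_y = 104; radius = 72; color = 'brown'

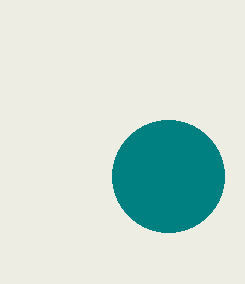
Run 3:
center_x = 168; center_y = 176; radius = 56; color = 'teal'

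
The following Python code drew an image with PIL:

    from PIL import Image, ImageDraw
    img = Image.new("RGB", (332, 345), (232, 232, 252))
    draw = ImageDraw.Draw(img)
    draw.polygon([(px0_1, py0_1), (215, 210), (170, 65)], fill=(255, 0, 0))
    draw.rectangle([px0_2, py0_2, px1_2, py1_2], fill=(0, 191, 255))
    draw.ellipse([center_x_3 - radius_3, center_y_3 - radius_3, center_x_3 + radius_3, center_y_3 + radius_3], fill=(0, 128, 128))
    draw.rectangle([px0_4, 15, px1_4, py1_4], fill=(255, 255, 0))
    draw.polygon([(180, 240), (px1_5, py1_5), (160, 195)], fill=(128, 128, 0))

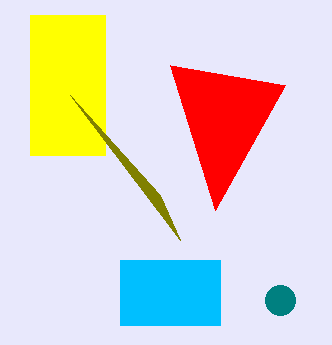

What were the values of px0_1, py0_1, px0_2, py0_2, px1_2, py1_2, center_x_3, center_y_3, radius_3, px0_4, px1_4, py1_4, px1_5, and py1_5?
px0_1 = 285
py0_1 = 85
px0_2 = 120
py0_2 = 260
px1_2 = 220
py1_2 = 325
center_x_3 = 280
center_y_3 = 300
radius_3 = 15
px0_4 = 30
px1_4 = 105
py1_4 = 155
px1_5 = 70
py1_5 = 95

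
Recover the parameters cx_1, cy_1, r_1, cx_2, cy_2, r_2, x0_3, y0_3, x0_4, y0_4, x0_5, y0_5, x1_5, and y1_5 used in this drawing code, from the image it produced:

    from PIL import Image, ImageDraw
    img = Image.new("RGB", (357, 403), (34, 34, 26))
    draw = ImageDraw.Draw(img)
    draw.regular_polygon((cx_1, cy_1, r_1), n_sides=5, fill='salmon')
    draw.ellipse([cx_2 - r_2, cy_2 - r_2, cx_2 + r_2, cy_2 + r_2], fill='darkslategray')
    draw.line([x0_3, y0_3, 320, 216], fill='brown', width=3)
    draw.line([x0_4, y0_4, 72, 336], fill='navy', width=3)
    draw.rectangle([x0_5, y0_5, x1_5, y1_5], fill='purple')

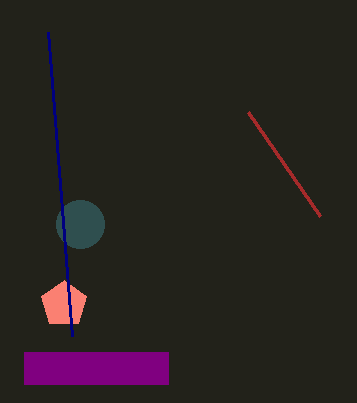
cx_1 = 64
cy_1 = 304
r_1 = 24
cx_2 = 80
cy_2 = 224
r_2 = 24
x0_3 = 248
y0_3 = 112
x0_4 = 48
y0_4 = 32
x0_5 = 24
y0_5 = 352
x1_5 = 168
y1_5 = 384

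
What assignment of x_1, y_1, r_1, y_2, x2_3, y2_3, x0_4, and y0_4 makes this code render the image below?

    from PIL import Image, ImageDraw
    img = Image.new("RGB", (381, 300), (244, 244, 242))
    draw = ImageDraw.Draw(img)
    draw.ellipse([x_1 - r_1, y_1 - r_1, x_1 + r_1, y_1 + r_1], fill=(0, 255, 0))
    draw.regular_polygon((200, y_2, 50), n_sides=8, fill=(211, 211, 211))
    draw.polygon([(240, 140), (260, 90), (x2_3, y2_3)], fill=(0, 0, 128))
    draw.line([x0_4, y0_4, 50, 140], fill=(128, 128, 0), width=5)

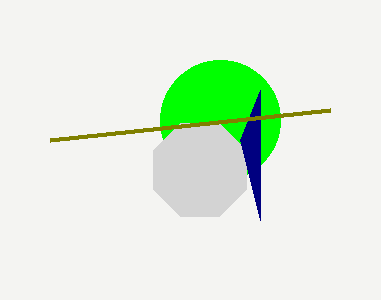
x_1 = 220
y_1 = 120
r_1 = 60
y_2 = 170
x2_3 = 260
y2_3 = 220
x0_4 = 330
y0_4 = 110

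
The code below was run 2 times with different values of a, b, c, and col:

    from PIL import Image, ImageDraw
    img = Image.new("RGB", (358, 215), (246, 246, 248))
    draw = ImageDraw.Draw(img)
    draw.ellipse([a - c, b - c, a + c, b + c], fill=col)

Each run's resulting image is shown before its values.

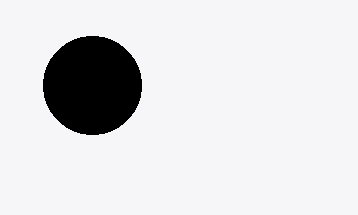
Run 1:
a = 92
b = 85
c = 49
col = 'black'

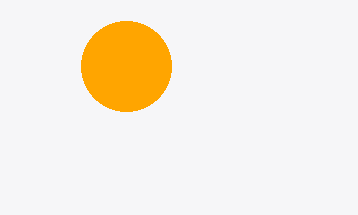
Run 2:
a = 126; b = 66; c = 45; col = 'orange'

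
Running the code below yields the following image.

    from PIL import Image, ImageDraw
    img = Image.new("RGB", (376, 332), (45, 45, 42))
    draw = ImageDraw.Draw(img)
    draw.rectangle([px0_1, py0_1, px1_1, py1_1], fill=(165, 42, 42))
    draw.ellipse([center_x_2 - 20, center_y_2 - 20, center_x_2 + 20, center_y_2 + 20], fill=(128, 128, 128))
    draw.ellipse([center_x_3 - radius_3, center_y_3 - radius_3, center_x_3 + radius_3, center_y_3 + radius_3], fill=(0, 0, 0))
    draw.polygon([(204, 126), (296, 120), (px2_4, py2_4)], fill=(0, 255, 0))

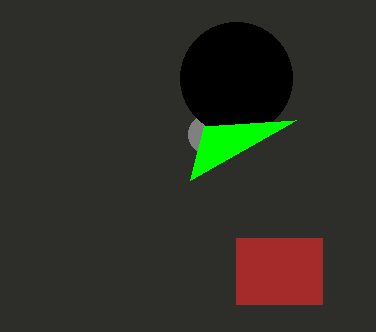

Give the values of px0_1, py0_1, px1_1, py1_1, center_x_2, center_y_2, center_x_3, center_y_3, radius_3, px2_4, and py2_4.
px0_1 = 236
py0_1 = 238
px1_1 = 322
py1_1 = 304
center_x_2 = 208
center_y_2 = 134
center_x_3 = 236
center_y_3 = 78
radius_3 = 56
px2_4 = 190
py2_4 = 180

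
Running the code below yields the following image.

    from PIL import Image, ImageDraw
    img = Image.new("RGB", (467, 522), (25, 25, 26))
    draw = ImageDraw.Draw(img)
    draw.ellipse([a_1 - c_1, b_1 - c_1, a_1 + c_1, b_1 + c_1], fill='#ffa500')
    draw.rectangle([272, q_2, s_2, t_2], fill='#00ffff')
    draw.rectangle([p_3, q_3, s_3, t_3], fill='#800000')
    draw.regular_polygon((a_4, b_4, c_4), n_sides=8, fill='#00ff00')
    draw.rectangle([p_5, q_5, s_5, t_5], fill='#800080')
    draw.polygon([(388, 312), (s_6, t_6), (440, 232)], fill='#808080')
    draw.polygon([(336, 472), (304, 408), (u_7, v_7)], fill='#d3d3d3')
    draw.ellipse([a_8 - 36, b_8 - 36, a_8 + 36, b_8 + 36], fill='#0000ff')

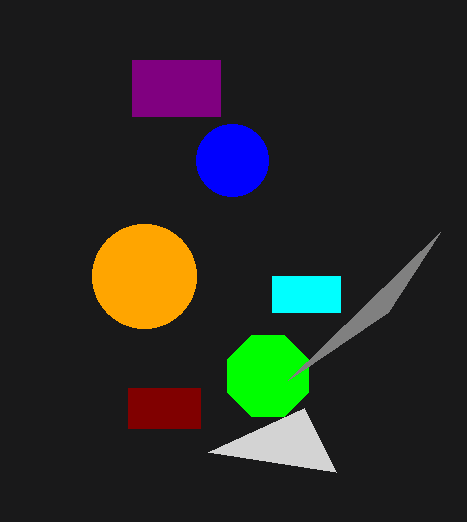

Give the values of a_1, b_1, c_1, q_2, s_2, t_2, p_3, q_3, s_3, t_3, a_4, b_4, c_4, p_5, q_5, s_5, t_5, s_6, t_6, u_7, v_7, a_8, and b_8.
a_1 = 144, b_1 = 276, c_1 = 52, q_2 = 276, s_2 = 340, t_2 = 312, p_3 = 128, q_3 = 388, s_3 = 200, t_3 = 428, a_4 = 268, b_4 = 376, c_4 = 44, p_5 = 132, q_5 = 60, s_5 = 220, t_5 = 116, s_6 = 288, t_6 = 380, u_7 = 208, v_7 = 452, a_8 = 232, b_8 = 160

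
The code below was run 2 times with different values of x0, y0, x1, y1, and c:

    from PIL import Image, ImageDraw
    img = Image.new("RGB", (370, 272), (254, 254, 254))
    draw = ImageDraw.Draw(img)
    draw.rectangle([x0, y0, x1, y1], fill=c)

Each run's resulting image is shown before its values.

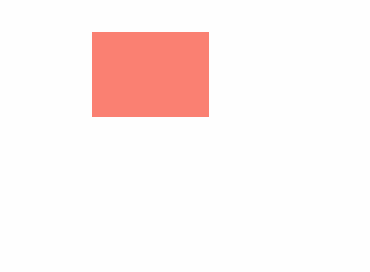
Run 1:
x0 = 92, y0 = 32, x1 = 208, y1 = 116, c = 'salmon'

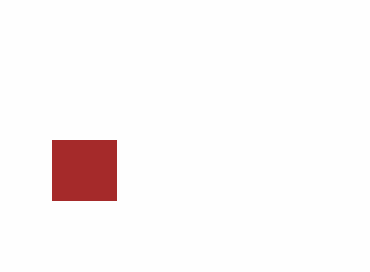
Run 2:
x0 = 52, y0 = 140, x1 = 116, y1 = 200, c = 'brown'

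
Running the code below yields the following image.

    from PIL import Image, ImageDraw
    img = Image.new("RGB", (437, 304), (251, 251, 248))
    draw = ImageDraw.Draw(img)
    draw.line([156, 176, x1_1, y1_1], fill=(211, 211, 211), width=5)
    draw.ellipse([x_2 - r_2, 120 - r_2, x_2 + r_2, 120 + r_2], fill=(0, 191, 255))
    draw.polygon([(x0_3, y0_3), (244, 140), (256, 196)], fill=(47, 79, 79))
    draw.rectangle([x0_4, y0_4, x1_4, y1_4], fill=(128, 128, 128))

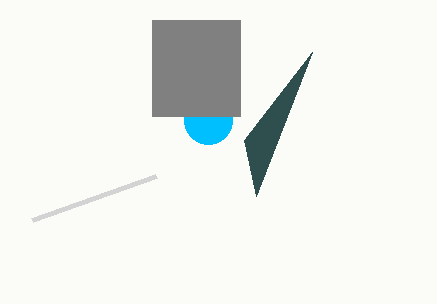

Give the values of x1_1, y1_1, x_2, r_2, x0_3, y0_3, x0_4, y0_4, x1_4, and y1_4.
x1_1 = 32; y1_1 = 220; x_2 = 208; r_2 = 24; x0_3 = 312; y0_3 = 52; x0_4 = 152; y0_4 = 20; x1_4 = 240; y1_4 = 116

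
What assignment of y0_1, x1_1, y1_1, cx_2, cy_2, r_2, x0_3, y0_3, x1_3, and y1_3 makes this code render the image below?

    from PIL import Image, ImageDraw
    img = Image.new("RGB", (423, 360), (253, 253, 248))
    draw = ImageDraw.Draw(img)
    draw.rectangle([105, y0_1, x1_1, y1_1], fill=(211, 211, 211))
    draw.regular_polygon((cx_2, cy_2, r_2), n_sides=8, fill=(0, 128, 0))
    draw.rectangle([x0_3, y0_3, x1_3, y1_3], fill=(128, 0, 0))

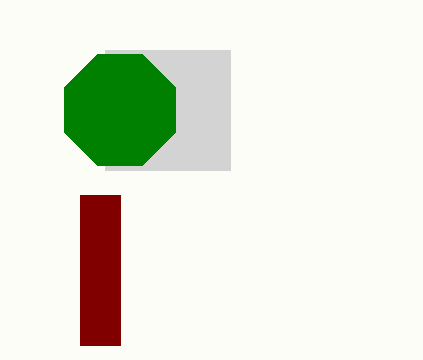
y0_1 = 50
x1_1 = 230
y1_1 = 170
cx_2 = 120
cy_2 = 110
r_2 = 60
x0_3 = 80
y0_3 = 195
x1_3 = 120
y1_3 = 345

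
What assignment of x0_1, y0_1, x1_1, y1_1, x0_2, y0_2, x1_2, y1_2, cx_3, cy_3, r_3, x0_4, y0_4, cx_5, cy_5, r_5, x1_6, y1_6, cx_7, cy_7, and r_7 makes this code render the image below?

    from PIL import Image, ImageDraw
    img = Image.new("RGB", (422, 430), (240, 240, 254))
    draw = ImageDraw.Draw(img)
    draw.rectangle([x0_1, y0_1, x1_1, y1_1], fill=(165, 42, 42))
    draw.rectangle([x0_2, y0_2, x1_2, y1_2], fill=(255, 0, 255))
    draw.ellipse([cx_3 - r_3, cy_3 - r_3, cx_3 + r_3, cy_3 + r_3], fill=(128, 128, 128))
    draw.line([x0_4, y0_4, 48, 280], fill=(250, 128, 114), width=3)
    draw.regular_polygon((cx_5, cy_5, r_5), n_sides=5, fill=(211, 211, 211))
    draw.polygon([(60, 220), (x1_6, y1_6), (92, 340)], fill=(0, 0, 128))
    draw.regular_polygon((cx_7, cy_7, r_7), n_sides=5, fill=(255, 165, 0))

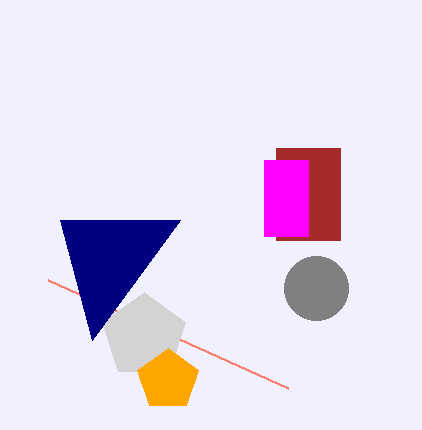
x0_1 = 276; y0_1 = 148; x1_1 = 340; y1_1 = 240; x0_2 = 264; y0_2 = 160; x1_2 = 308; y1_2 = 236; cx_3 = 316; cy_3 = 288; r_3 = 32; x0_4 = 288; y0_4 = 388; cx_5 = 144; cy_5 = 336; r_5 = 44; x1_6 = 180; y1_6 = 220; cx_7 = 168; cy_7 = 380; r_7 = 32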